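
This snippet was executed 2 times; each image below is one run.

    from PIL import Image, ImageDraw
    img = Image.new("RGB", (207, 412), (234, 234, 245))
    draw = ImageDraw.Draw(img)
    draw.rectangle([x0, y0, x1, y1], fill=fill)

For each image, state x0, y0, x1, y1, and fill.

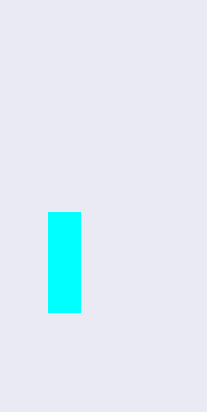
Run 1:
x0 = 48; y0 = 212; x1 = 80; y1 = 312; fill = 'cyan'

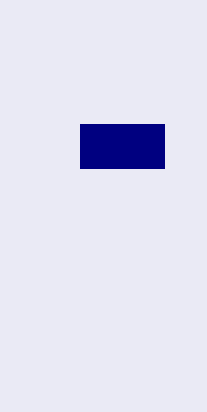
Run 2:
x0 = 80, y0 = 124, x1 = 164, y1 = 168, fill = 'navy'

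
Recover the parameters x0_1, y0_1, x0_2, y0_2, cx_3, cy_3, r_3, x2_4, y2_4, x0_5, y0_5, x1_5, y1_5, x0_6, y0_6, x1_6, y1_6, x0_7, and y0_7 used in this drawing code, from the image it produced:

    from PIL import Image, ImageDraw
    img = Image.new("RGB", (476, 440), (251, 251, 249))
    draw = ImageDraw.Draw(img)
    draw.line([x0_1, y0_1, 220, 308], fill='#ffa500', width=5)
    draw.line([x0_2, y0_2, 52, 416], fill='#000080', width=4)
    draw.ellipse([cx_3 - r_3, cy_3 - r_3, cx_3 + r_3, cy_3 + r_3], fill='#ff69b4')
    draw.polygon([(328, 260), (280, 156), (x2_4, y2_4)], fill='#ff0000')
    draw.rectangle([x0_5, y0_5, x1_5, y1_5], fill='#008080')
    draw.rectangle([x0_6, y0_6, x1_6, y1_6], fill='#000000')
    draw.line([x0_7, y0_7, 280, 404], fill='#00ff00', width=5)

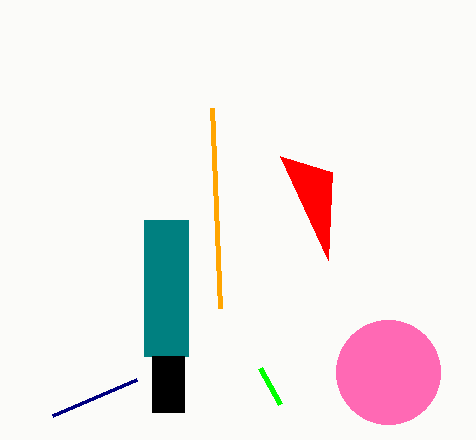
x0_1 = 212; y0_1 = 108; x0_2 = 136; y0_2 = 380; cx_3 = 388; cy_3 = 372; r_3 = 52; x2_4 = 332; y2_4 = 172; x0_5 = 144; y0_5 = 220; x1_5 = 188; y1_5 = 356; x0_6 = 152; y0_6 = 356; x1_6 = 184; y1_6 = 412; x0_7 = 260; y0_7 = 368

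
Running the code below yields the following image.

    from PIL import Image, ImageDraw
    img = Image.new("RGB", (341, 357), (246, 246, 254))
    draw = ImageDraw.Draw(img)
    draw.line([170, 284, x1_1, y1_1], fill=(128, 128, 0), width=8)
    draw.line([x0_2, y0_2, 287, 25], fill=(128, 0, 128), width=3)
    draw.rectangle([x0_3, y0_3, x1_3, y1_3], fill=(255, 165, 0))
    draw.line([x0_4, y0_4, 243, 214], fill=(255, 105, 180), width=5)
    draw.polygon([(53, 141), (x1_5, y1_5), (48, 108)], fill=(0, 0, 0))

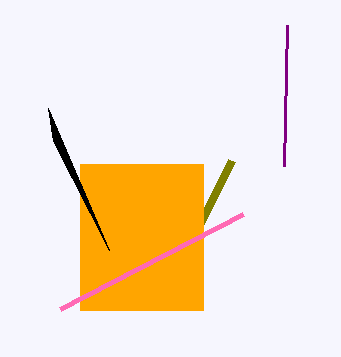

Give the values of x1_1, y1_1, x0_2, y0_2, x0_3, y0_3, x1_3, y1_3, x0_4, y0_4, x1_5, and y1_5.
x1_1 = 232; y1_1 = 160; x0_2 = 284; y0_2 = 166; x0_3 = 80; y0_3 = 164; x1_3 = 203; y1_3 = 310; x0_4 = 60; y0_4 = 309; x1_5 = 109; y1_5 = 250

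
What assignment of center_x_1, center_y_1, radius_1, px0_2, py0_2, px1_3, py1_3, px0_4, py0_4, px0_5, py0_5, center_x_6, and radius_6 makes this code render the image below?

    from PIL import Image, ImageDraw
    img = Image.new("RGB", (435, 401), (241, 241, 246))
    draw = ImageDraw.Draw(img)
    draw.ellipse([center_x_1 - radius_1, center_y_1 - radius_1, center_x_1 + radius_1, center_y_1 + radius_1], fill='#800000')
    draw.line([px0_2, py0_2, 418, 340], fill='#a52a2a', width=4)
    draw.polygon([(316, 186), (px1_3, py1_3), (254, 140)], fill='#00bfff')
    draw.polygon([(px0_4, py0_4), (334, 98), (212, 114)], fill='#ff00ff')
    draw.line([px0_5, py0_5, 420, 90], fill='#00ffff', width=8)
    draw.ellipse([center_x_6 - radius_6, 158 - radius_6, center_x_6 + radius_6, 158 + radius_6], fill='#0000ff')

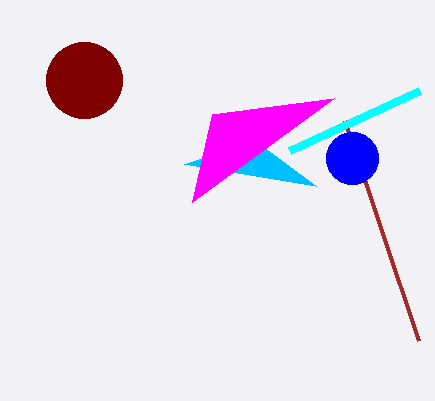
center_x_1 = 84
center_y_1 = 80
radius_1 = 38
px0_2 = 344
py0_2 = 120
px1_3 = 184
py1_3 = 164
px0_4 = 192
py0_4 = 202
px0_5 = 290
py0_5 = 150
center_x_6 = 352
radius_6 = 26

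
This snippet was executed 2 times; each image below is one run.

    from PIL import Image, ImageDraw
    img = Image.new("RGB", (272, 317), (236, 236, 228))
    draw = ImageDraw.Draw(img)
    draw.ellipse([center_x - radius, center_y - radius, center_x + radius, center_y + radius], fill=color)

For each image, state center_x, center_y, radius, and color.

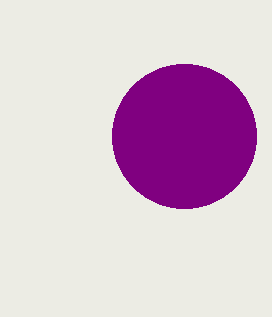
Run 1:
center_x = 184; center_y = 136; radius = 72; color = 'purple'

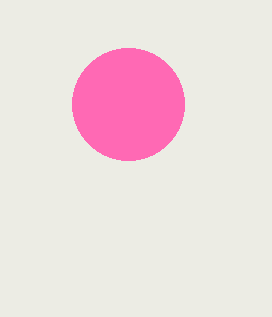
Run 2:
center_x = 128; center_y = 104; radius = 56; color = 'hotpink'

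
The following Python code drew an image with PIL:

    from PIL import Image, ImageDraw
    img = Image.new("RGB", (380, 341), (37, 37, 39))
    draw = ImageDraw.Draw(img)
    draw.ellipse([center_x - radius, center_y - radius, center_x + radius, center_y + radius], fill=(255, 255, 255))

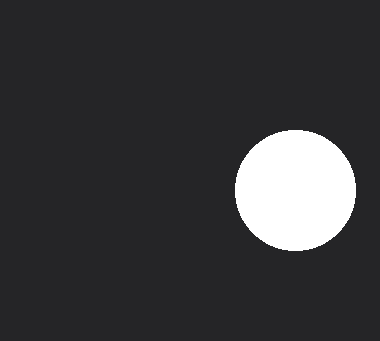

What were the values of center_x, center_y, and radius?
center_x = 295; center_y = 190; radius = 60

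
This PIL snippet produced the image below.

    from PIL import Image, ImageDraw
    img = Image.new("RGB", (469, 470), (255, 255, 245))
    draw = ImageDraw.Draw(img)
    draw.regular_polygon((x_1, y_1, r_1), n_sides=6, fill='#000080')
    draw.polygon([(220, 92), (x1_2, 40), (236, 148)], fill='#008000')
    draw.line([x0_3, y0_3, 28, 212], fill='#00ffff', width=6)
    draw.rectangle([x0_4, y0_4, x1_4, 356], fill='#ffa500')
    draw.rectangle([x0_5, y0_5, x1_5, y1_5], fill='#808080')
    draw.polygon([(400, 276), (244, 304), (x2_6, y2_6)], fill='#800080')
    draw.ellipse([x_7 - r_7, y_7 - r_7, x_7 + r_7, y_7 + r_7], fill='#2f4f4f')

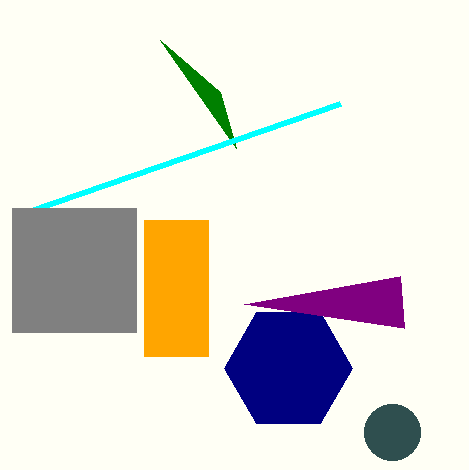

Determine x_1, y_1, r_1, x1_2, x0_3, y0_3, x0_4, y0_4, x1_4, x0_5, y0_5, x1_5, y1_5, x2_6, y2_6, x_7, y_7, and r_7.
x_1 = 288
y_1 = 368
r_1 = 64
x1_2 = 160
x0_3 = 340
y0_3 = 104
x0_4 = 144
y0_4 = 220
x1_4 = 208
x0_5 = 12
y0_5 = 208
x1_5 = 136
y1_5 = 332
x2_6 = 404
y2_6 = 328
x_7 = 392
y_7 = 432
r_7 = 28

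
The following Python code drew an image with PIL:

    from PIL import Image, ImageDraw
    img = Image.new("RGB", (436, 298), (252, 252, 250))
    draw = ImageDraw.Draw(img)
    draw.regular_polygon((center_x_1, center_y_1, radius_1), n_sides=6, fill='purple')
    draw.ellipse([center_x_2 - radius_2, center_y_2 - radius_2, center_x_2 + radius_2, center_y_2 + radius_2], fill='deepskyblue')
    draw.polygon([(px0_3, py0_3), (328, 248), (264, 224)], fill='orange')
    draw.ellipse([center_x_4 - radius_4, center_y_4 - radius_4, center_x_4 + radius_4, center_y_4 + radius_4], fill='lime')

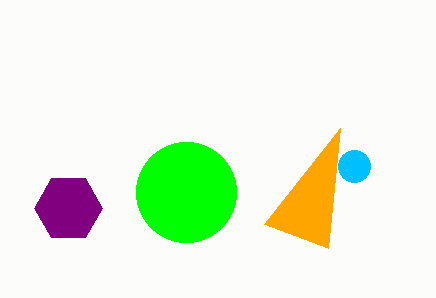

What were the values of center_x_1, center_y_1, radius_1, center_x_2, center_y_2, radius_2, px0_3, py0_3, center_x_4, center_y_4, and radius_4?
center_x_1 = 68; center_y_1 = 208; radius_1 = 34; center_x_2 = 354; center_y_2 = 166; radius_2 = 16; px0_3 = 340; py0_3 = 128; center_x_4 = 186; center_y_4 = 192; radius_4 = 50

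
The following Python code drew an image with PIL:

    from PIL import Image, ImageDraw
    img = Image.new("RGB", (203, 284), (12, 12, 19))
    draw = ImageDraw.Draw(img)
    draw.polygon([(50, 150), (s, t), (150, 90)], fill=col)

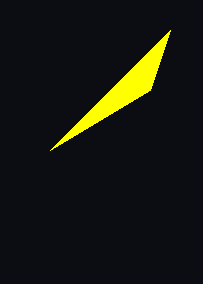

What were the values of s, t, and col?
s = 170
t = 30
col = 'yellow'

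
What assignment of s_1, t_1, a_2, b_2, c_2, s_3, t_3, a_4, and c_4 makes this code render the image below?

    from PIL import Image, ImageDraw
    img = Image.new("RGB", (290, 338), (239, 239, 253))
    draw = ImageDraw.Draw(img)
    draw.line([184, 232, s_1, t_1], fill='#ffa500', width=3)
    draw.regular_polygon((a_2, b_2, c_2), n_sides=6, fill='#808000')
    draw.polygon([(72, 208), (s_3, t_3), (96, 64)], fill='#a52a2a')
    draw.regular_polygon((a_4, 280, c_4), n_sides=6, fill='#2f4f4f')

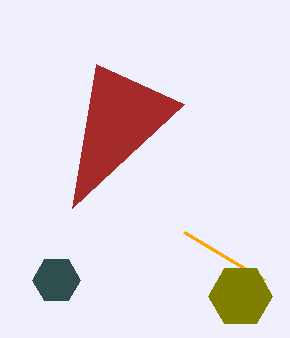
s_1 = 264; t_1 = 280; a_2 = 240; b_2 = 296; c_2 = 32; s_3 = 184; t_3 = 104; a_4 = 56; c_4 = 24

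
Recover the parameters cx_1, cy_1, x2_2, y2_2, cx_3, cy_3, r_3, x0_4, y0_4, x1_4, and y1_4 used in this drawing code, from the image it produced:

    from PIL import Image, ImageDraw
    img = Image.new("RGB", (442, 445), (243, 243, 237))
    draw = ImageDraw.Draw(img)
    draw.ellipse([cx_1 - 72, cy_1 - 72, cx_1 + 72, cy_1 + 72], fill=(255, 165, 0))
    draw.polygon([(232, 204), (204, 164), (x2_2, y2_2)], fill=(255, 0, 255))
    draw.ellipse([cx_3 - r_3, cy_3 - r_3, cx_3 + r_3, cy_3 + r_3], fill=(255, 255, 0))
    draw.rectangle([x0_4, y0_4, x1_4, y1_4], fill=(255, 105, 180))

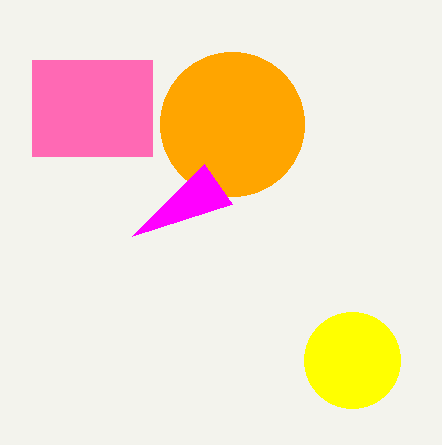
cx_1 = 232; cy_1 = 124; x2_2 = 132; y2_2 = 236; cx_3 = 352; cy_3 = 360; r_3 = 48; x0_4 = 32; y0_4 = 60; x1_4 = 152; y1_4 = 156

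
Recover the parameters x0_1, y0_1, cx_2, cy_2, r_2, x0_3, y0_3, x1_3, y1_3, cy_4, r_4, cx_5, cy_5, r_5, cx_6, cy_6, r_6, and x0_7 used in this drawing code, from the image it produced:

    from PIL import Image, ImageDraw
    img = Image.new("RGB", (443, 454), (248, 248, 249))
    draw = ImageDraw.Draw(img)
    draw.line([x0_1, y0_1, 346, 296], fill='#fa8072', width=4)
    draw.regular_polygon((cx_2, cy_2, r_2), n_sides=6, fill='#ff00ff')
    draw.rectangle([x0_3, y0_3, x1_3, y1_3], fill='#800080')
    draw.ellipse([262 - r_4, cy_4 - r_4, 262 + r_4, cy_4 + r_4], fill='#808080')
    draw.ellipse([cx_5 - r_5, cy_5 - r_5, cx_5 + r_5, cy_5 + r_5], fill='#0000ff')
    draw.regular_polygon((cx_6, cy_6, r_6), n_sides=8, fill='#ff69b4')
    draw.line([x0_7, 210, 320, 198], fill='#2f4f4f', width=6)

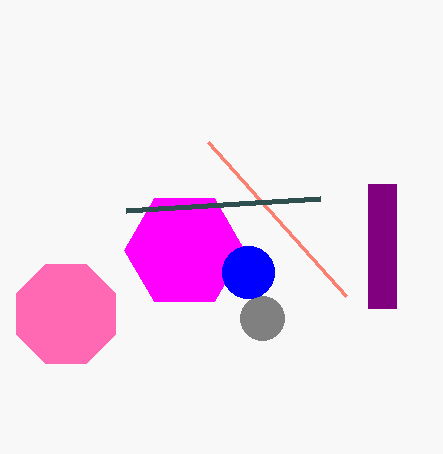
x0_1 = 208, y0_1 = 142, cx_2 = 184, cy_2 = 250, r_2 = 60, x0_3 = 368, y0_3 = 184, x1_3 = 396, y1_3 = 308, cy_4 = 318, r_4 = 22, cx_5 = 248, cy_5 = 272, r_5 = 26, cx_6 = 66, cy_6 = 314, r_6 = 54, x0_7 = 126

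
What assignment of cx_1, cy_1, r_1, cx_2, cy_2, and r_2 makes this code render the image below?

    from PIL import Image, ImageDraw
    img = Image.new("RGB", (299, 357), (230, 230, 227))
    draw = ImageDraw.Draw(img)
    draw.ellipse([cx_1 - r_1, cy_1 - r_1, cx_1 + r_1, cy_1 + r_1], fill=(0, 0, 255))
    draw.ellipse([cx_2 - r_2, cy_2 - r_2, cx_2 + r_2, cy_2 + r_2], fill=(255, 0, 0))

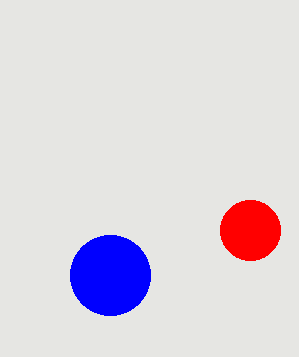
cx_1 = 110, cy_1 = 275, r_1 = 40, cx_2 = 250, cy_2 = 230, r_2 = 30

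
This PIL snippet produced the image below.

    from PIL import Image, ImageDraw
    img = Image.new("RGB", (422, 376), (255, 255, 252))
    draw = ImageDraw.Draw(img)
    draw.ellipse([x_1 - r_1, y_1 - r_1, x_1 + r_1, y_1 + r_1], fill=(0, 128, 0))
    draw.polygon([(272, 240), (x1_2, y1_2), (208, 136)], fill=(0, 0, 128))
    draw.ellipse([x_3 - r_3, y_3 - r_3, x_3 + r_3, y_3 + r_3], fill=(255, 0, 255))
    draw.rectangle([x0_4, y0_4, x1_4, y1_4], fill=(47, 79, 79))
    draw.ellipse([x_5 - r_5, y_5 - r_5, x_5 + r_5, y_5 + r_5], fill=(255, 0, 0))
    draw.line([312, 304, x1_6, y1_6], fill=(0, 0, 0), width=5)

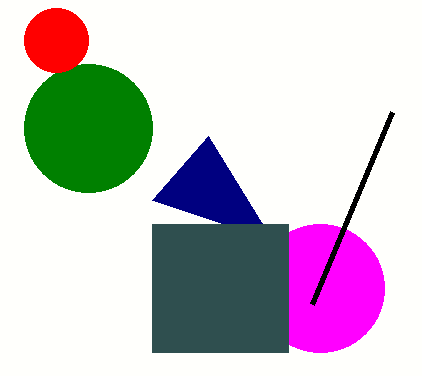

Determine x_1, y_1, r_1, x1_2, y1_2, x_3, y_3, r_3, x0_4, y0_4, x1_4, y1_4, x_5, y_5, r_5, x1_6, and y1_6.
x_1 = 88; y_1 = 128; r_1 = 64; x1_2 = 152; y1_2 = 200; x_3 = 320; y_3 = 288; r_3 = 64; x0_4 = 152; y0_4 = 224; x1_4 = 288; y1_4 = 352; x_5 = 56; y_5 = 40; r_5 = 32; x1_6 = 392; y1_6 = 112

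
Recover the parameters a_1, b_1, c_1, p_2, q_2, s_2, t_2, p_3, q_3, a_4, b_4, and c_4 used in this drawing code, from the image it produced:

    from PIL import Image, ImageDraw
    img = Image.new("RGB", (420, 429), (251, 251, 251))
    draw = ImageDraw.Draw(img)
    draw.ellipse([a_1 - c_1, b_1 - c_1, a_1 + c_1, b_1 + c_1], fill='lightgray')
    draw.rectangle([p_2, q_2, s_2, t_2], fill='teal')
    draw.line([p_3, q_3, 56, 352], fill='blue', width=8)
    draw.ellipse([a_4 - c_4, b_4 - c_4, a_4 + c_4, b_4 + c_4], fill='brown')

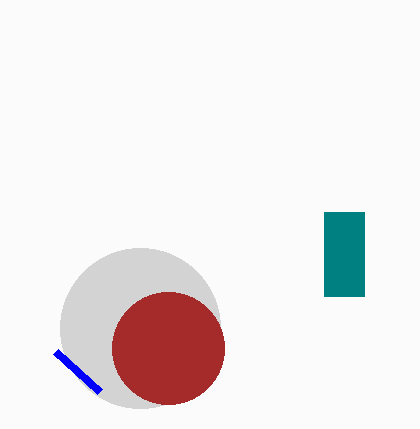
a_1 = 140
b_1 = 328
c_1 = 80
p_2 = 324
q_2 = 212
s_2 = 364
t_2 = 296
p_3 = 100
q_3 = 392
a_4 = 168
b_4 = 348
c_4 = 56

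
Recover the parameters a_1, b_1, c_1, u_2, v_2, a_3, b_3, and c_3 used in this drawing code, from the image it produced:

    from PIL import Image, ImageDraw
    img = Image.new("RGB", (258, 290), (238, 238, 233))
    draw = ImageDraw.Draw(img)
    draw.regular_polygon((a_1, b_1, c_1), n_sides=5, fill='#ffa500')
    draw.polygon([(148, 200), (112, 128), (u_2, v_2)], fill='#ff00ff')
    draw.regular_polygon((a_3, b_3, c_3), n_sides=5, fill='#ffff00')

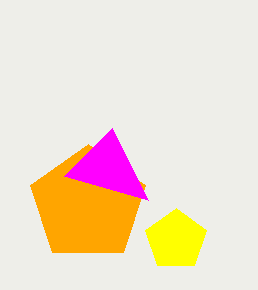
a_1 = 88
b_1 = 204
c_1 = 60
u_2 = 64
v_2 = 176
a_3 = 176
b_3 = 240
c_3 = 32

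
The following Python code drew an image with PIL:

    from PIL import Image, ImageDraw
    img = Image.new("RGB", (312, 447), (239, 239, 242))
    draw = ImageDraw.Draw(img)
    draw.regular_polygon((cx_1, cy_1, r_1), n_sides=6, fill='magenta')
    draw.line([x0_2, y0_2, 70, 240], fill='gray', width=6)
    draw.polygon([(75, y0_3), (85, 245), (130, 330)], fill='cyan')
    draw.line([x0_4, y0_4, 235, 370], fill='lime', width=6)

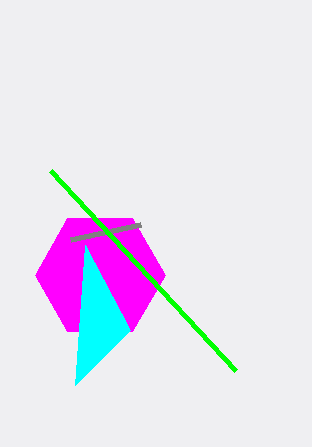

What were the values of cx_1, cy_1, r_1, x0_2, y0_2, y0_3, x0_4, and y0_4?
cx_1 = 100
cy_1 = 275
r_1 = 65
x0_2 = 140
y0_2 = 225
y0_3 = 385
x0_4 = 50
y0_4 = 170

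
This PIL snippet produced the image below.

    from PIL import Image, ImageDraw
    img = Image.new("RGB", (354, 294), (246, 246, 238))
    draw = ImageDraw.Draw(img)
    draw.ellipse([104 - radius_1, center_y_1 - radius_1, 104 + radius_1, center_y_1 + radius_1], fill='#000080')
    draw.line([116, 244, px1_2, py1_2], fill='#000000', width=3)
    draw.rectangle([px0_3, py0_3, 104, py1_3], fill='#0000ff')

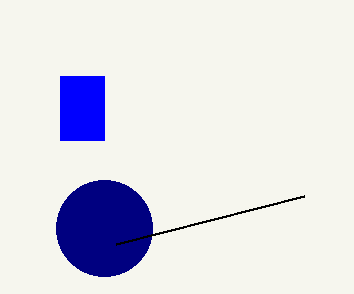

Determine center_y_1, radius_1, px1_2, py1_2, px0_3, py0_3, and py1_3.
center_y_1 = 228; radius_1 = 48; px1_2 = 304; py1_2 = 196; px0_3 = 60; py0_3 = 76; py1_3 = 140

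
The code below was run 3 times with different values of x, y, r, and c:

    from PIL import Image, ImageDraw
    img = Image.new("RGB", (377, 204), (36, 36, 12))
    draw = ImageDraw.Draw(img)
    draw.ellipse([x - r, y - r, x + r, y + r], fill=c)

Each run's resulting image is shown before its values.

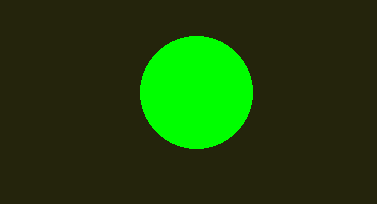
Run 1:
x = 196; y = 92; r = 56; c = 'lime'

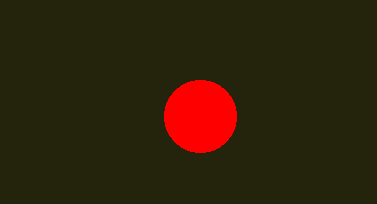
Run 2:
x = 200; y = 116; r = 36; c = 'red'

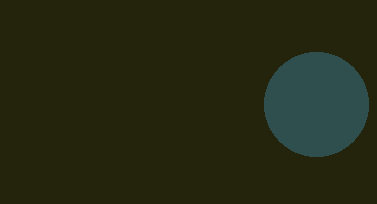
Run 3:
x = 316
y = 104
r = 52
c = 'darkslategray'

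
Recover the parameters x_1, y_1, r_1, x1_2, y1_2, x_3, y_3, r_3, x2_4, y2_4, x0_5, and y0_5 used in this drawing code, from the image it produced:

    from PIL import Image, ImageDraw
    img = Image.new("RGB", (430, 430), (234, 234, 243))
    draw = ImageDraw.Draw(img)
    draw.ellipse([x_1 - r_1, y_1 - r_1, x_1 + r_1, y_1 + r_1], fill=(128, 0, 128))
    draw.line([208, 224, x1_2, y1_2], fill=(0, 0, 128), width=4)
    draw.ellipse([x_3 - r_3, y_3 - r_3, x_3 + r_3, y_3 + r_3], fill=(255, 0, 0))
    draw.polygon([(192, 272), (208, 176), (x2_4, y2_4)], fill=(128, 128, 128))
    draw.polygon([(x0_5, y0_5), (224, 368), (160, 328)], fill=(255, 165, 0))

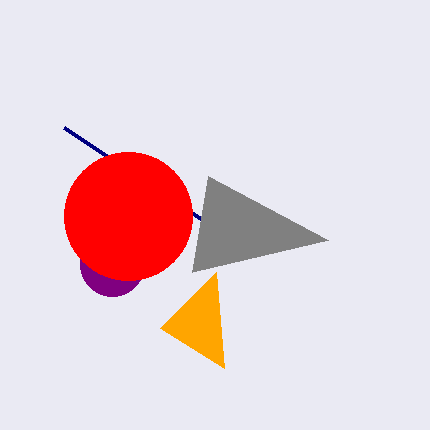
x_1 = 112
y_1 = 264
r_1 = 32
x1_2 = 64
y1_2 = 128
x_3 = 128
y_3 = 216
r_3 = 64
x2_4 = 328
y2_4 = 240
x0_5 = 216
y0_5 = 272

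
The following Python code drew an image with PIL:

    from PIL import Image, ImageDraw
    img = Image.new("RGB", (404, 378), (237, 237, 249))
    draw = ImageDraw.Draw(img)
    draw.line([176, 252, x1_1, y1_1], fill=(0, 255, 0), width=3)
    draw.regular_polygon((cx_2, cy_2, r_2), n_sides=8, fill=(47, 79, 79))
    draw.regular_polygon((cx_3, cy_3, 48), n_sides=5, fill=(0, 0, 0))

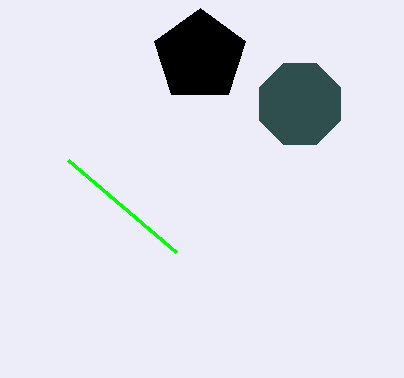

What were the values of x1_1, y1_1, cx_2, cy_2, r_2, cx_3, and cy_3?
x1_1 = 68; y1_1 = 160; cx_2 = 300; cy_2 = 104; r_2 = 44; cx_3 = 200; cy_3 = 56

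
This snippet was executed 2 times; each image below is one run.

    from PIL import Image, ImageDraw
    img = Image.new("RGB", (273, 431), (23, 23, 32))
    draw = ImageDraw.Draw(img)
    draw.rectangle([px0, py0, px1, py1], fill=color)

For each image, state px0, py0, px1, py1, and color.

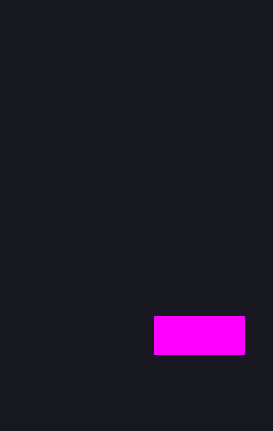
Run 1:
px0 = 154; py0 = 316; px1 = 244; py1 = 354; color = 'magenta'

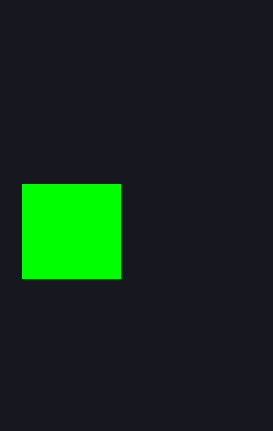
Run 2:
px0 = 22
py0 = 184
px1 = 120
py1 = 278
color = 'lime'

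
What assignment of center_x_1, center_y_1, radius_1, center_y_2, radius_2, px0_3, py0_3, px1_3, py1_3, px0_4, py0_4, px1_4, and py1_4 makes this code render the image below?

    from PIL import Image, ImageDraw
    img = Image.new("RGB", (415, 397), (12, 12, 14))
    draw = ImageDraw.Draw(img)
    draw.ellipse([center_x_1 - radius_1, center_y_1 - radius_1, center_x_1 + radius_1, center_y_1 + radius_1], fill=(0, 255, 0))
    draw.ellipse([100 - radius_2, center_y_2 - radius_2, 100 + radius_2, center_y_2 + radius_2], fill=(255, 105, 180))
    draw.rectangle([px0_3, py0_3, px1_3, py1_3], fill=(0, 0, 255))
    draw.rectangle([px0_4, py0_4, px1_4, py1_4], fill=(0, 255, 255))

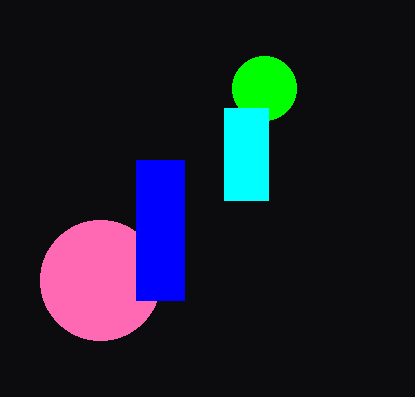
center_x_1 = 264, center_y_1 = 88, radius_1 = 32, center_y_2 = 280, radius_2 = 60, px0_3 = 136, py0_3 = 160, px1_3 = 184, py1_3 = 300, px0_4 = 224, py0_4 = 108, px1_4 = 268, py1_4 = 200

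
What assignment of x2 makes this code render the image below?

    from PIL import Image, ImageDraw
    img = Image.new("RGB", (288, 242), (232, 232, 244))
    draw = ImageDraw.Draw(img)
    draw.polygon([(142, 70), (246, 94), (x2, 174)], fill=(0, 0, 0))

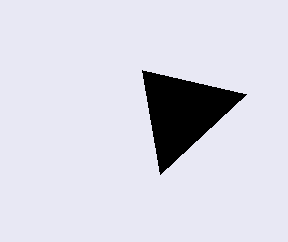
x2 = 160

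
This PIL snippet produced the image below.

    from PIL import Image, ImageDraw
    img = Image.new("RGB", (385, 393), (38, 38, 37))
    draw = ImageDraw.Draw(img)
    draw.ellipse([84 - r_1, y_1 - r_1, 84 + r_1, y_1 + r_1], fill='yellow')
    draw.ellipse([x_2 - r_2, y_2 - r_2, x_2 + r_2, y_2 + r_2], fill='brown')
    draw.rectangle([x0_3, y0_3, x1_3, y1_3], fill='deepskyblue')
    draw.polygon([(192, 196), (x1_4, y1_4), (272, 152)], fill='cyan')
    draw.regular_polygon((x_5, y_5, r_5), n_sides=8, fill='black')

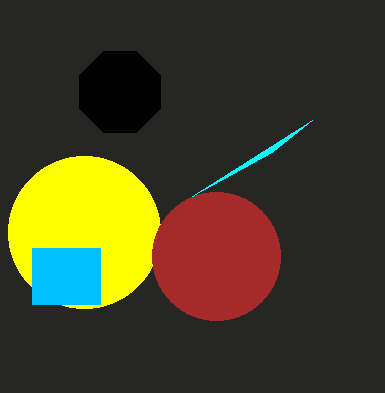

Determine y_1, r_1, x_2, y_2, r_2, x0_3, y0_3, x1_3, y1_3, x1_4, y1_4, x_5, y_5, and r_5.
y_1 = 232; r_1 = 76; x_2 = 216; y_2 = 256; r_2 = 64; x0_3 = 32; y0_3 = 248; x1_3 = 100; y1_3 = 304; x1_4 = 312; y1_4 = 120; x_5 = 120; y_5 = 92; r_5 = 44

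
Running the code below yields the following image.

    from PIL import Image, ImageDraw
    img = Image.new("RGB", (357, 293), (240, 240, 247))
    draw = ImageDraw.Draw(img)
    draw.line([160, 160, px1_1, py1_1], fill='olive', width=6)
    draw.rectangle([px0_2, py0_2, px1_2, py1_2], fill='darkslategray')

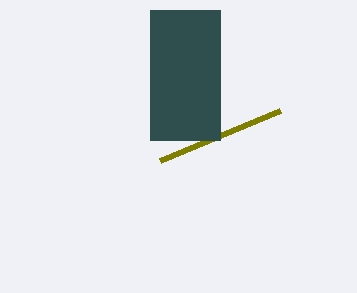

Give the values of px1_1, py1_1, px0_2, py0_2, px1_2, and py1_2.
px1_1 = 280, py1_1 = 110, px0_2 = 150, py0_2 = 10, px1_2 = 220, py1_2 = 140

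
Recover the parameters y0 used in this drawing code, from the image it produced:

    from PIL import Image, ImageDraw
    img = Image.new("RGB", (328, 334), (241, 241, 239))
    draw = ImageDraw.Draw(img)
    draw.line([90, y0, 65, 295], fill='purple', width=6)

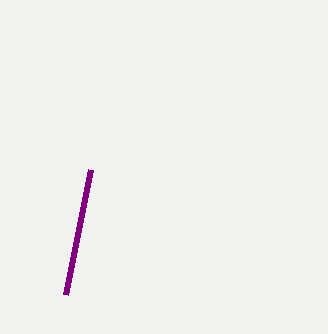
y0 = 170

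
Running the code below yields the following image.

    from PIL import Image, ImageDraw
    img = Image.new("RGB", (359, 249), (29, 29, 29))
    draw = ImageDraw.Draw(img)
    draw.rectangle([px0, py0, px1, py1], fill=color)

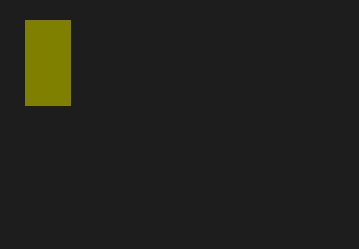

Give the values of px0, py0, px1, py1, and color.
px0 = 25; py0 = 20; px1 = 70; py1 = 105; color = 'olive'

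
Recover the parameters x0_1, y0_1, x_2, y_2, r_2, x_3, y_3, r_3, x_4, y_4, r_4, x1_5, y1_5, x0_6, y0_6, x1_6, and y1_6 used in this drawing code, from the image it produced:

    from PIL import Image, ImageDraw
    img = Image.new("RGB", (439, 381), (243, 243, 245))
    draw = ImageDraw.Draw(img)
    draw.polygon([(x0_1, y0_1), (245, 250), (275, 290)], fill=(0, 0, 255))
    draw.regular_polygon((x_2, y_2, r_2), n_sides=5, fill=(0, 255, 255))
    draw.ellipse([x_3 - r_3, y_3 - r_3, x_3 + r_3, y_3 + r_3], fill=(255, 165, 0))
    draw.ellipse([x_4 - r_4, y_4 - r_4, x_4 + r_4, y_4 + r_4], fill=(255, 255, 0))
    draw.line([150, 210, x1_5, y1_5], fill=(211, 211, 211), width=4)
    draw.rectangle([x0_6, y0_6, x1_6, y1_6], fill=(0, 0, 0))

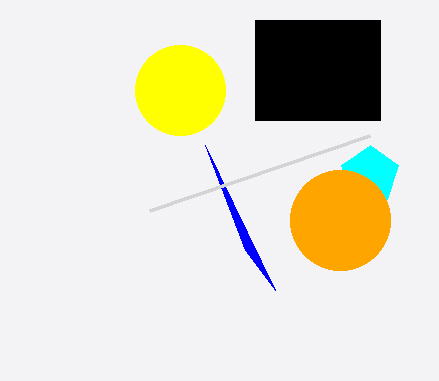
x0_1 = 205; y0_1 = 145; x_2 = 370; y_2 = 175; r_2 = 30; x_3 = 340; y_3 = 220; r_3 = 50; x_4 = 180; y_4 = 90; r_4 = 45; x1_5 = 370; y1_5 = 135; x0_6 = 255; y0_6 = 20; x1_6 = 380; y1_6 = 120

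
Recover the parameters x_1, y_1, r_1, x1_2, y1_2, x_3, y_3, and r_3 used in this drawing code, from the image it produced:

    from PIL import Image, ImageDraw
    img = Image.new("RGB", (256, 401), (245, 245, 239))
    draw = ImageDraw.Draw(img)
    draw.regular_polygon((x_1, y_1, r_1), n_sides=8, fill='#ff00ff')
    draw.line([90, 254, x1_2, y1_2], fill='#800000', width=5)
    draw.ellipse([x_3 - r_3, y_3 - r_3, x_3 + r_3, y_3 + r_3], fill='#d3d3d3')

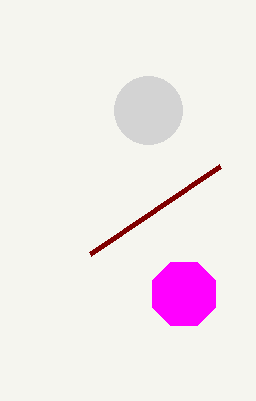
x_1 = 184; y_1 = 294; r_1 = 34; x1_2 = 220; y1_2 = 166; x_3 = 148; y_3 = 110; r_3 = 34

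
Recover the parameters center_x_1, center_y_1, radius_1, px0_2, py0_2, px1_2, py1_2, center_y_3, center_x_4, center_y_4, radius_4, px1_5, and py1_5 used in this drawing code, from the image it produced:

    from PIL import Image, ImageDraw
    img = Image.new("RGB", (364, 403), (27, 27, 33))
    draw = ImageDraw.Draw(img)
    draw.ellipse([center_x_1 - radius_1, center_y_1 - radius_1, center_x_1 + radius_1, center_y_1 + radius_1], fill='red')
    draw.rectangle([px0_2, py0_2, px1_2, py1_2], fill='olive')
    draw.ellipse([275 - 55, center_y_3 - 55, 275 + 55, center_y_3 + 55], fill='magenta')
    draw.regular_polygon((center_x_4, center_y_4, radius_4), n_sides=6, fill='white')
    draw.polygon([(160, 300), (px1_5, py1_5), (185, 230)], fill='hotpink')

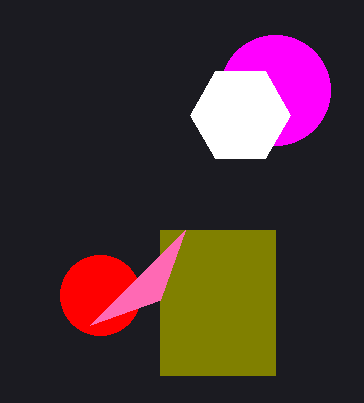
center_x_1 = 100, center_y_1 = 295, radius_1 = 40, px0_2 = 160, py0_2 = 230, px1_2 = 275, py1_2 = 375, center_y_3 = 90, center_x_4 = 240, center_y_4 = 115, radius_4 = 50, px1_5 = 90, py1_5 = 325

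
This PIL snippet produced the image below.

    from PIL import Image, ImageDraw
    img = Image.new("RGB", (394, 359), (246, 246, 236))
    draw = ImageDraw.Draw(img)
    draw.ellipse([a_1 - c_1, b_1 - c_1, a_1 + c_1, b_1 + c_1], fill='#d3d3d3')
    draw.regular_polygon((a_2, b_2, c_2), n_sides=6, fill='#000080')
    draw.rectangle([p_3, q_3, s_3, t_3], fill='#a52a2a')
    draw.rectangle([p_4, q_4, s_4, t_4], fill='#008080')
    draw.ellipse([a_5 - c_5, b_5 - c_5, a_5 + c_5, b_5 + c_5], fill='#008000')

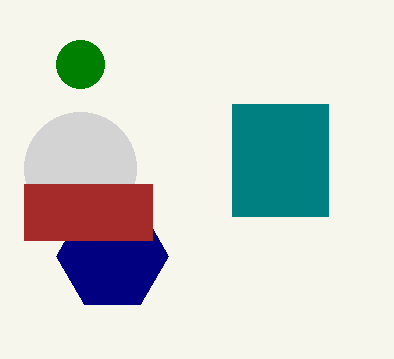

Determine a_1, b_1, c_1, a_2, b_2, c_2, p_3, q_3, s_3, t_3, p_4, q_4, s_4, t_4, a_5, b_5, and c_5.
a_1 = 80; b_1 = 168; c_1 = 56; a_2 = 112; b_2 = 256; c_2 = 56; p_3 = 24; q_3 = 184; s_3 = 152; t_3 = 240; p_4 = 232; q_4 = 104; s_4 = 328; t_4 = 216; a_5 = 80; b_5 = 64; c_5 = 24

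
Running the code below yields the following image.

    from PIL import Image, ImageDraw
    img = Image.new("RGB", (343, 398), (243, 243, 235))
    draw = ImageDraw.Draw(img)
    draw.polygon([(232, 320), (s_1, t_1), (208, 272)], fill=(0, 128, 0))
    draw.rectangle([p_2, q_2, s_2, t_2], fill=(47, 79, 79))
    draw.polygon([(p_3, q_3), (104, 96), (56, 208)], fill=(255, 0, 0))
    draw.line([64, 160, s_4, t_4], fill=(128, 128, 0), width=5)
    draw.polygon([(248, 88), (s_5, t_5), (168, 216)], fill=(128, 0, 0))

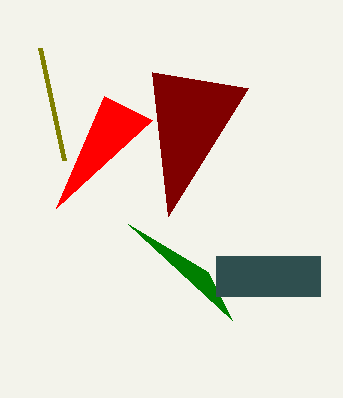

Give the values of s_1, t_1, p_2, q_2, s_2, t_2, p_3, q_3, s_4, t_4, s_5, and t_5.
s_1 = 128, t_1 = 224, p_2 = 216, q_2 = 256, s_2 = 320, t_2 = 296, p_3 = 152, q_3 = 120, s_4 = 40, t_4 = 48, s_5 = 152, t_5 = 72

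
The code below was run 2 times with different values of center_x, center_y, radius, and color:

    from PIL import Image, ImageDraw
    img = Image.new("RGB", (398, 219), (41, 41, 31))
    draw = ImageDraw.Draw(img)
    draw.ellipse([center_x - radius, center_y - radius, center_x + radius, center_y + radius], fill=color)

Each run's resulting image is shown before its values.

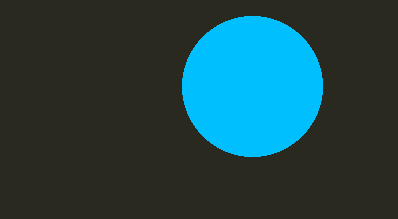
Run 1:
center_x = 252, center_y = 86, radius = 70, color = 'deepskyblue'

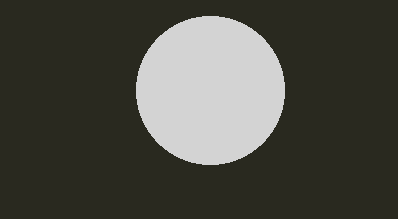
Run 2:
center_x = 210
center_y = 90
radius = 74
color = 'lightgray'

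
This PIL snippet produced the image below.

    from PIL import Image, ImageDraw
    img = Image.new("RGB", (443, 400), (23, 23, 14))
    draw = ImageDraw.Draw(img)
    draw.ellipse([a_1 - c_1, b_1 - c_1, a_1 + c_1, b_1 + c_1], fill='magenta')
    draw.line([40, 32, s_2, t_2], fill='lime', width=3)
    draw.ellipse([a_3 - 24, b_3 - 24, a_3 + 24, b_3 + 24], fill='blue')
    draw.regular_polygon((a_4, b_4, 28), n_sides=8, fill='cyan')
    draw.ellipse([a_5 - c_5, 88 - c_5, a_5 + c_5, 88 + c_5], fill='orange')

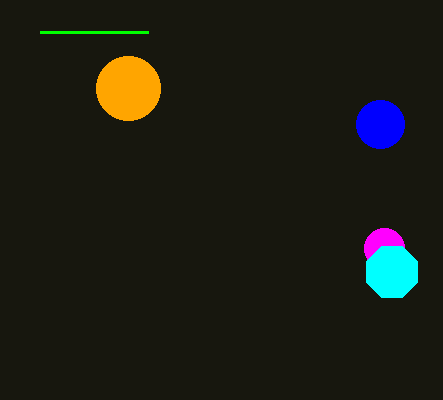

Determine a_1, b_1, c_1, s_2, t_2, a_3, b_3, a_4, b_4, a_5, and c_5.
a_1 = 384; b_1 = 248; c_1 = 20; s_2 = 148; t_2 = 32; a_3 = 380; b_3 = 124; a_4 = 392; b_4 = 272; a_5 = 128; c_5 = 32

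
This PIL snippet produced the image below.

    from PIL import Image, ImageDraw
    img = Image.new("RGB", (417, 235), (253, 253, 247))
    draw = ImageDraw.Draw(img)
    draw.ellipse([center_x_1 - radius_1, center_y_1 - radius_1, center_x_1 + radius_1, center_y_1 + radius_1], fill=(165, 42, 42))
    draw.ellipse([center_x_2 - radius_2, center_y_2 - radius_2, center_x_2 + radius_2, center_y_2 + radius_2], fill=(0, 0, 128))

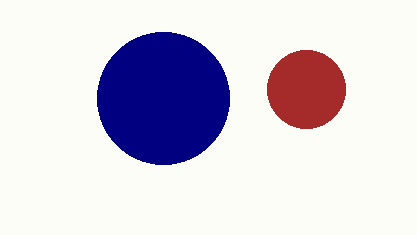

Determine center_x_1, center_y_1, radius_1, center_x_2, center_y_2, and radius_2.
center_x_1 = 306; center_y_1 = 89; radius_1 = 39; center_x_2 = 163; center_y_2 = 98; radius_2 = 66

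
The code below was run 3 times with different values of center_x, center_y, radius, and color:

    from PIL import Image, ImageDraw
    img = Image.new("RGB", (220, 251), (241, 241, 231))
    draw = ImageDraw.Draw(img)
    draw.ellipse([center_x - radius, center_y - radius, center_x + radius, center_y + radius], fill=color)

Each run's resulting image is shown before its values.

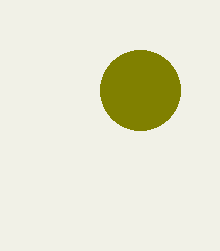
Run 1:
center_x = 140; center_y = 90; radius = 40; color = 'olive'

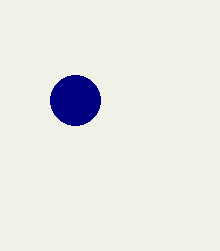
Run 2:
center_x = 75; center_y = 100; radius = 25; color = 'navy'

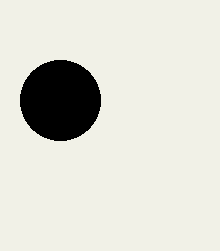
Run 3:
center_x = 60, center_y = 100, radius = 40, color = 'black'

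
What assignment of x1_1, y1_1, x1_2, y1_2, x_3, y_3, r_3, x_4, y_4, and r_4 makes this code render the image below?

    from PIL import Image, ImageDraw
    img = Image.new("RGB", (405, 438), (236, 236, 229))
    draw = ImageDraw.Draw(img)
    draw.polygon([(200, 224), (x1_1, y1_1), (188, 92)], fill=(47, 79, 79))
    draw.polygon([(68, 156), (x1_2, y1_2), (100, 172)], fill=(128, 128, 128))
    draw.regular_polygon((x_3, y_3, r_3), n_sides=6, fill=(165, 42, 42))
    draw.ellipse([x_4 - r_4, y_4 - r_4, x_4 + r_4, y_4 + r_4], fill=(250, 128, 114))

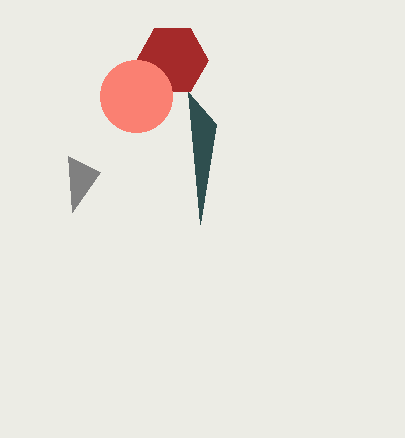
x1_1 = 216; y1_1 = 124; x1_2 = 72; y1_2 = 212; x_3 = 172; y_3 = 60; r_3 = 36; x_4 = 136; y_4 = 96; r_4 = 36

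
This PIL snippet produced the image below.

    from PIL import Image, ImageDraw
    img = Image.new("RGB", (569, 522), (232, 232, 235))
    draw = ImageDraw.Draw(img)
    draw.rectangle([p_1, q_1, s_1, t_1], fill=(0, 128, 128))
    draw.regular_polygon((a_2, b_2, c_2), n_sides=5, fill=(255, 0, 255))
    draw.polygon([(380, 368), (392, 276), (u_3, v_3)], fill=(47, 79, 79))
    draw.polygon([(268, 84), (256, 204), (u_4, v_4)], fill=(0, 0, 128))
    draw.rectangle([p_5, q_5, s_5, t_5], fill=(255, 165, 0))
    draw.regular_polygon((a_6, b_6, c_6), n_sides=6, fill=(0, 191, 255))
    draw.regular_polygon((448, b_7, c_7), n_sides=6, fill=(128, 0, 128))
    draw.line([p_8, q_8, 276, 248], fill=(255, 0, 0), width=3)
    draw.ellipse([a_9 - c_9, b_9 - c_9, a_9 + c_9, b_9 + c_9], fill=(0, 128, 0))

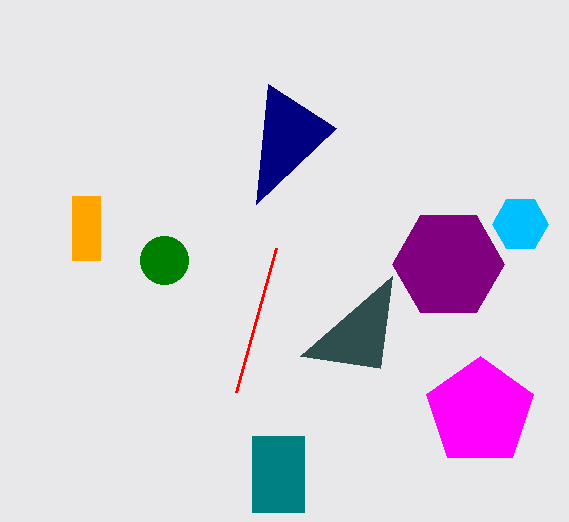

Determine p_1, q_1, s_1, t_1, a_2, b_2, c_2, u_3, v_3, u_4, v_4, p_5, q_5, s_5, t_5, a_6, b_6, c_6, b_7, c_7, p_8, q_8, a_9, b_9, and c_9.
p_1 = 252
q_1 = 436
s_1 = 304
t_1 = 512
a_2 = 480
b_2 = 412
c_2 = 56
u_3 = 300
v_3 = 356
u_4 = 336
v_4 = 128
p_5 = 72
q_5 = 196
s_5 = 100
t_5 = 260
a_6 = 520
b_6 = 224
c_6 = 28
b_7 = 264
c_7 = 56
p_8 = 236
q_8 = 392
a_9 = 164
b_9 = 260
c_9 = 24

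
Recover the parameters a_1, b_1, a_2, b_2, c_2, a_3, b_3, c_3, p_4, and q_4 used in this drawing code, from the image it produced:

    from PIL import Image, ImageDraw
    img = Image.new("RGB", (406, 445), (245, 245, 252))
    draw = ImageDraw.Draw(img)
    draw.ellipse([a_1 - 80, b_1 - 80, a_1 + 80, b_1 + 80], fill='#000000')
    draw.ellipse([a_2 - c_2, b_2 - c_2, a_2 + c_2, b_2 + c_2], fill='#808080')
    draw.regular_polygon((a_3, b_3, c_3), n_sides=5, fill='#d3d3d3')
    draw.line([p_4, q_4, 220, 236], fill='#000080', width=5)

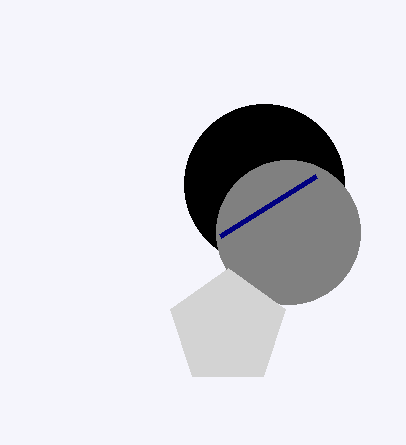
a_1 = 264
b_1 = 184
a_2 = 288
b_2 = 232
c_2 = 72
a_3 = 228
b_3 = 328
c_3 = 60
p_4 = 316
q_4 = 176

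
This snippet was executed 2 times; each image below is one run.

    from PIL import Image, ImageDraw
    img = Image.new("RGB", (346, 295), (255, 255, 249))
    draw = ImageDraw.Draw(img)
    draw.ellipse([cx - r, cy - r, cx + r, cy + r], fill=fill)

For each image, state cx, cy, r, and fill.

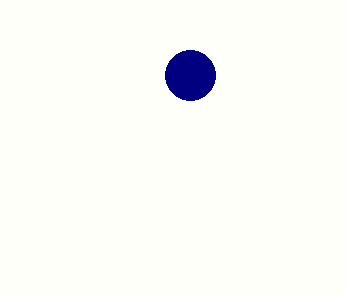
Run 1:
cx = 190
cy = 75
r = 25
fill = 'navy'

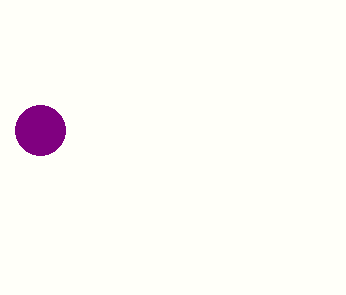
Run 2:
cx = 40; cy = 130; r = 25; fill = 'purple'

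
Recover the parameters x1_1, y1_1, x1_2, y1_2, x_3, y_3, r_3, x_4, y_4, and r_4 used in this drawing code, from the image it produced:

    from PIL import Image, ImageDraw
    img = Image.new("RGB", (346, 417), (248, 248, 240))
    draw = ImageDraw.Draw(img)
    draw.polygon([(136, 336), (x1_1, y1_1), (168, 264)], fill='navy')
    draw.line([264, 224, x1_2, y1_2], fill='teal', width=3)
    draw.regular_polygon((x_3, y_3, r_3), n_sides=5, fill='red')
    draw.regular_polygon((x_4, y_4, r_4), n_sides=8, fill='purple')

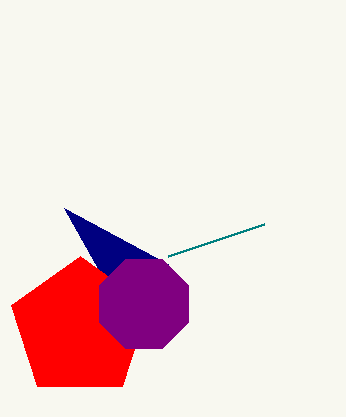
x1_1 = 64
y1_1 = 208
x1_2 = 168
y1_2 = 256
x_3 = 80
y_3 = 328
r_3 = 72
x_4 = 144
y_4 = 304
r_4 = 48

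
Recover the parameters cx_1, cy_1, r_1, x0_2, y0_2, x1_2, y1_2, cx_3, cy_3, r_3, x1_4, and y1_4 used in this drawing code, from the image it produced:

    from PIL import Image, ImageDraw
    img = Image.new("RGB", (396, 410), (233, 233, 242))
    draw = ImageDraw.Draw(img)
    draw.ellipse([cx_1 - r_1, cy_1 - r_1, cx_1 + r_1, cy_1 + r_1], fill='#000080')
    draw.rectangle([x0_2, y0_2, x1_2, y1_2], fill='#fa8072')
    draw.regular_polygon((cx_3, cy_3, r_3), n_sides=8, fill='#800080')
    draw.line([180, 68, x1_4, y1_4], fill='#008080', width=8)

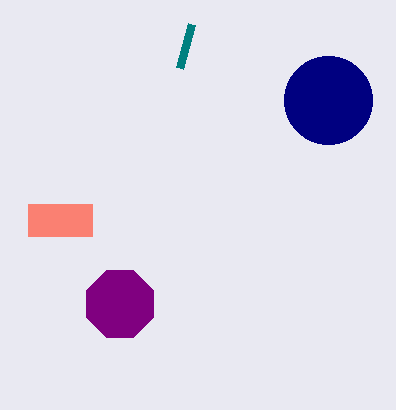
cx_1 = 328, cy_1 = 100, r_1 = 44, x0_2 = 28, y0_2 = 204, x1_2 = 92, y1_2 = 236, cx_3 = 120, cy_3 = 304, r_3 = 36, x1_4 = 192, y1_4 = 24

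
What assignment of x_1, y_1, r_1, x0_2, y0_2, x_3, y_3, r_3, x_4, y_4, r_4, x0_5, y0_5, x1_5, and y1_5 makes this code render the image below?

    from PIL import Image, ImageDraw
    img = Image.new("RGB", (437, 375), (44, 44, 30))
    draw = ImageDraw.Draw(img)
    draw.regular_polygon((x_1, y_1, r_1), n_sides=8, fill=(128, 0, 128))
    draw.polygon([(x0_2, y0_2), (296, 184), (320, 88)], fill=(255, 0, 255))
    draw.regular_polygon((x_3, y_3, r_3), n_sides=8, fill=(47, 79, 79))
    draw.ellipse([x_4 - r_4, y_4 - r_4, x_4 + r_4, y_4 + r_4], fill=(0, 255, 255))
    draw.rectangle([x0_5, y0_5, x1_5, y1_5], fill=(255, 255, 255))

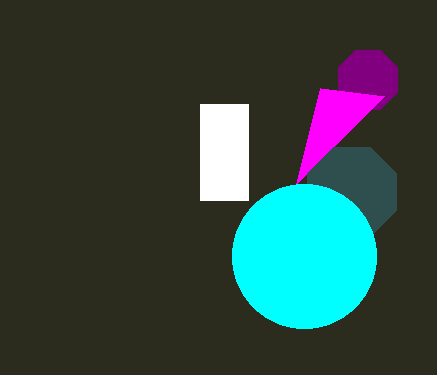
x_1 = 368; y_1 = 80; r_1 = 32; x0_2 = 384; y0_2 = 96; x_3 = 352; y_3 = 192; r_3 = 48; x_4 = 304; y_4 = 256; r_4 = 72; x0_5 = 200; y0_5 = 104; x1_5 = 248; y1_5 = 200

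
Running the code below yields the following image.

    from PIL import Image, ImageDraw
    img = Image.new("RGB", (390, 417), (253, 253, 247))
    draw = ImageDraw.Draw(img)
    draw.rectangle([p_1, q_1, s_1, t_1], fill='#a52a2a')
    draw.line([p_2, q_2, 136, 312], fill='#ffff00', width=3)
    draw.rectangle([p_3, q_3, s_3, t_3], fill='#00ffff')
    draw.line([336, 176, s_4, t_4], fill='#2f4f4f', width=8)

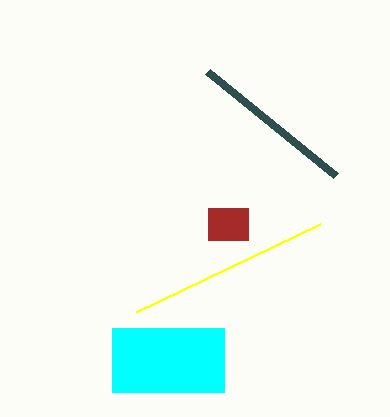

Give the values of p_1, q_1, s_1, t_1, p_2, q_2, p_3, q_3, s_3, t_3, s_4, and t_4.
p_1 = 208, q_1 = 208, s_1 = 248, t_1 = 240, p_2 = 320, q_2 = 224, p_3 = 112, q_3 = 328, s_3 = 224, t_3 = 392, s_4 = 208, t_4 = 72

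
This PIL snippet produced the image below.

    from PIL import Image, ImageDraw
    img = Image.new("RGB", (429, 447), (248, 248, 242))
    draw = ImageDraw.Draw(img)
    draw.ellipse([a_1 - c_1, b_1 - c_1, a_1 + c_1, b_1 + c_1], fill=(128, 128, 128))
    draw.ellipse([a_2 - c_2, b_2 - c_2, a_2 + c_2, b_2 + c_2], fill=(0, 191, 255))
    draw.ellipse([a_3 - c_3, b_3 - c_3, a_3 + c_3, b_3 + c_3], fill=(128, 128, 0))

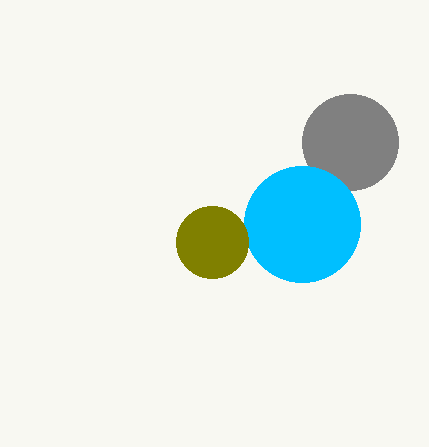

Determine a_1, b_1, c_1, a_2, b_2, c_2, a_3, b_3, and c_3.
a_1 = 350, b_1 = 142, c_1 = 48, a_2 = 302, b_2 = 224, c_2 = 58, a_3 = 212, b_3 = 242, c_3 = 36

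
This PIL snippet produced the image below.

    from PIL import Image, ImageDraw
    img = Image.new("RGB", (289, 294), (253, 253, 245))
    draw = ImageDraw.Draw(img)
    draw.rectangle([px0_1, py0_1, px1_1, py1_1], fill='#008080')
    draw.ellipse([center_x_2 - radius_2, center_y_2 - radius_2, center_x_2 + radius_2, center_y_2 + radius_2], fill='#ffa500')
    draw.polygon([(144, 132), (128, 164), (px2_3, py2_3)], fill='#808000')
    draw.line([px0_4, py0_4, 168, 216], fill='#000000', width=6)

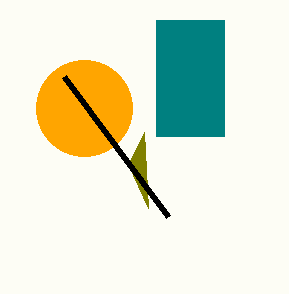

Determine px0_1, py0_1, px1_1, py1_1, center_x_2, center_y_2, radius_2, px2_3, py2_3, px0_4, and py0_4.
px0_1 = 156; py0_1 = 20; px1_1 = 224; py1_1 = 136; center_x_2 = 84; center_y_2 = 108; radius_2 = 48; px2_3 = 148; py2_3 = 208; px0_4 = 64; py0_4 = 76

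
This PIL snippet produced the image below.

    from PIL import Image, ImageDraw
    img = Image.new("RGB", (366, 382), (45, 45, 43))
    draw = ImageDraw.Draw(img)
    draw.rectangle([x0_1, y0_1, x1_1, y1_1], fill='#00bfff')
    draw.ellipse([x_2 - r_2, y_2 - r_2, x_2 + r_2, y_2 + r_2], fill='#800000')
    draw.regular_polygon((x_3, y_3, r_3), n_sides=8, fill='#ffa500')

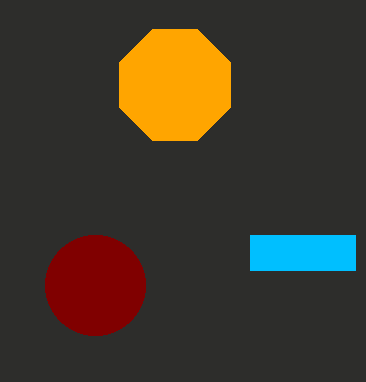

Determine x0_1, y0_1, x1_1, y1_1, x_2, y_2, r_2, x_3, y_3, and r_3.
x0_1 = 250, y0_1 = 235, x1_1 = 355, y1_1 = 270, x_2 = 95, y_2 = 285, r_2 = 50, x_3 = 175, y_3 = 85, r_3 = 60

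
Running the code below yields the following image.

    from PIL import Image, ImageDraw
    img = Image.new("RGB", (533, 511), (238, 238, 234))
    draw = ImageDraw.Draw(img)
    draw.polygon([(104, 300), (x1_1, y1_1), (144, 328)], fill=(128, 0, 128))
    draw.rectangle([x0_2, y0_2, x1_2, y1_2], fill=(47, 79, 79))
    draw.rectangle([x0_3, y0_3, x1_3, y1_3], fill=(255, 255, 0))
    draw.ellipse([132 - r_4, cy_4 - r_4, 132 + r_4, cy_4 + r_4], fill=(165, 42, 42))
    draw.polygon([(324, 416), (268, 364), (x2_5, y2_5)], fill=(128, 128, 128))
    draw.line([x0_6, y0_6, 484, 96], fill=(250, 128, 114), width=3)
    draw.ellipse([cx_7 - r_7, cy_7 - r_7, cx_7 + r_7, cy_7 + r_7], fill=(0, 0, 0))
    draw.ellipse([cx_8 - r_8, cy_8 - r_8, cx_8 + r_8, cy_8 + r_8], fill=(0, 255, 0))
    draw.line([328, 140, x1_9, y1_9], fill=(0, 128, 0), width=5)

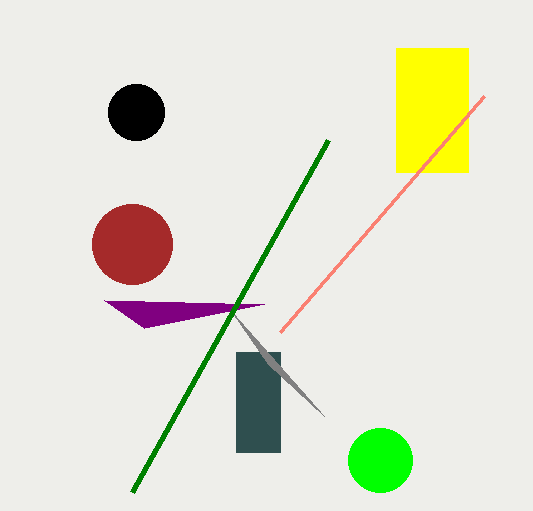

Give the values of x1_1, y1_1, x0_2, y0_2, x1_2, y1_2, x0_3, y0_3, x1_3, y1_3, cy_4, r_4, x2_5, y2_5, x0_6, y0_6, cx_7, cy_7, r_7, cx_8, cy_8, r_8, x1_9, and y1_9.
x1_1 = 264; y1_1 = 304; x0_2 = 236; y0_2 = 352; x1_2 = 280; y1_2 = 452; x0_3 = 396; y0_3 = 48; x1_3 = 468; y1_3 = 172; cy_4 = 244; r_4 = 40; x2_5 = 232; y2_5 = 312; x0_6 = 280; y0_6 = 332; cx_7 = 136; cy_7 = 112; r_7 = 28; cx_8 = 380; cy_8 = 460; r_8 = 32; x1_9 = 132; y1_9 = 492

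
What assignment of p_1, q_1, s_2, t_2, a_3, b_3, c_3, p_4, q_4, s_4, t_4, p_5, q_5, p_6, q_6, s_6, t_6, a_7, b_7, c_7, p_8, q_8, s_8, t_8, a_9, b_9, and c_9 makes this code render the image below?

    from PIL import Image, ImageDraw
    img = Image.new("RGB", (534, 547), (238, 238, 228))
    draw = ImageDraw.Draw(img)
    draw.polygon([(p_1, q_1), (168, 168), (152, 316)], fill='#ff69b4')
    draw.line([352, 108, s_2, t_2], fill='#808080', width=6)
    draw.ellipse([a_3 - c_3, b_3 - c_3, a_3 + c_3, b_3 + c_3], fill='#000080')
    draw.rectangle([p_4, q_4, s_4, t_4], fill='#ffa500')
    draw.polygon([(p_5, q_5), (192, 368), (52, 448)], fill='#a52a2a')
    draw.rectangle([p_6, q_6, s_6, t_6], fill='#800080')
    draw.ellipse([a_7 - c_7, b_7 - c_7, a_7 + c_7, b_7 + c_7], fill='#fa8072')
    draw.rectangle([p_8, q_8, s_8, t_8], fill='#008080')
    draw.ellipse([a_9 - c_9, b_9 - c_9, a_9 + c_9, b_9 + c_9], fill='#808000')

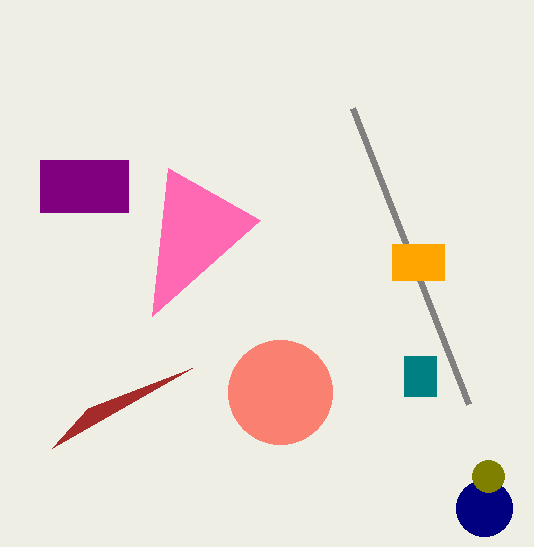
p_1 = 260; q_1 = 220; s_2 = 468; t_2 = 404; a_3 = 484; b_3 = 508; c_3 = 28; p_4 = 392; q_4 = 244; s_4 = 444; t_4 = 280; p_5 = 88; q_5 = 408; p_6 = 40; q_6 = 160; s_6 = 128; t_6 = 212; a_7 = 280; b_7 = 392; c_7 = 52; p_8 = 404; q_8 = 356; s_8 = 436; t_8 = 396; a_9 = 488; b_9 = 476; c_9 = 16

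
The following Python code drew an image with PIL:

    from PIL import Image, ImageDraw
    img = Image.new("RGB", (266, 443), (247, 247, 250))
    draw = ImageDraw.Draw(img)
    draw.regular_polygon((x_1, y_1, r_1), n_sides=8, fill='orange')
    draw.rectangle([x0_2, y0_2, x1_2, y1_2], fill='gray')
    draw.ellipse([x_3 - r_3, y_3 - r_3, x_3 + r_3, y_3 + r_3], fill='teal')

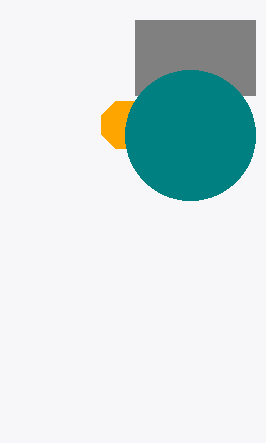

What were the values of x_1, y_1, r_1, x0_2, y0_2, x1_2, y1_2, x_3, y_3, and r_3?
x_1 = 125, y_1 = 125, r_1 = 25, x0_2 = 135, y0_2 = 20, x1_2 = 255, y1_2 = 95, x_3 = 190, y_3 = 135, r_3 = 65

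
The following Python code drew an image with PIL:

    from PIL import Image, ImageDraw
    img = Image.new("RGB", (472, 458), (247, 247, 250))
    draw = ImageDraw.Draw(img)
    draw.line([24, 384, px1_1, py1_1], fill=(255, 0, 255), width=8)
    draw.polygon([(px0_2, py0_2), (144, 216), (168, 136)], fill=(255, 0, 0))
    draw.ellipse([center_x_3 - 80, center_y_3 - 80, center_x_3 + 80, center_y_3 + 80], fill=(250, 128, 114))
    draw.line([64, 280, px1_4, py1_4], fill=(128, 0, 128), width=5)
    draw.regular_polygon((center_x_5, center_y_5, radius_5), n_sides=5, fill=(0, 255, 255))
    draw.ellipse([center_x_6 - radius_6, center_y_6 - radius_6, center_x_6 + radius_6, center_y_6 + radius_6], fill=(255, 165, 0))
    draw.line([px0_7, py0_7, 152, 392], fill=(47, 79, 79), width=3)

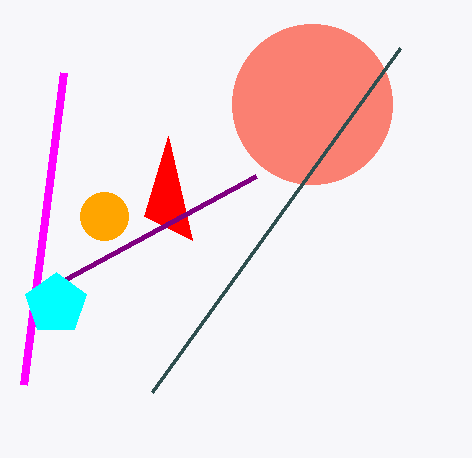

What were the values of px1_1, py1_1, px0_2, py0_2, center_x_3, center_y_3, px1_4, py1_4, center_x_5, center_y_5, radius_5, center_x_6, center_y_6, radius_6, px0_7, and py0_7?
px1_1 = 64
py1_1 = 72
px0_2 = 192
py0_2 = 240
center_x_3 = 312
center_y_3 = 104
px1_4 = 256
py1_4 = 176
center_x_5 = 56
center_y_5 = 304
radius_5 = 32
center_x_6 = 104
center_y_6 = 216
radius_6 = 24
px0_7 = 400
py0_7 = 48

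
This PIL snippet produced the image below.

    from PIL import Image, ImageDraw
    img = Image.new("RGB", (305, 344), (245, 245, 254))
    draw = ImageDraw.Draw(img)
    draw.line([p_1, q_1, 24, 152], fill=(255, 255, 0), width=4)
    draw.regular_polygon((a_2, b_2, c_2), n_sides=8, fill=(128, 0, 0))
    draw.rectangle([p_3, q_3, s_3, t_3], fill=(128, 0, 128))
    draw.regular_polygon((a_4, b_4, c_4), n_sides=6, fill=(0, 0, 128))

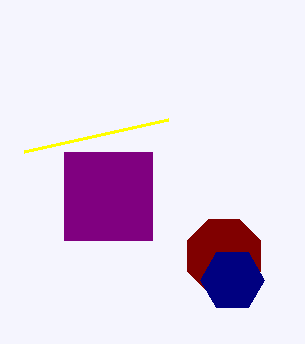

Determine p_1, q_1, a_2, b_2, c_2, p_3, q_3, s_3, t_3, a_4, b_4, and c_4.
p_1 = 168, q_1 = 120, a_2 = 224, b_2 = 256, c_2 = 40, p_3 = 64, q_3 = 152, s_3 = 152, t_3 = 240, a_4 = 232, b_4 = 280, c_4 = 32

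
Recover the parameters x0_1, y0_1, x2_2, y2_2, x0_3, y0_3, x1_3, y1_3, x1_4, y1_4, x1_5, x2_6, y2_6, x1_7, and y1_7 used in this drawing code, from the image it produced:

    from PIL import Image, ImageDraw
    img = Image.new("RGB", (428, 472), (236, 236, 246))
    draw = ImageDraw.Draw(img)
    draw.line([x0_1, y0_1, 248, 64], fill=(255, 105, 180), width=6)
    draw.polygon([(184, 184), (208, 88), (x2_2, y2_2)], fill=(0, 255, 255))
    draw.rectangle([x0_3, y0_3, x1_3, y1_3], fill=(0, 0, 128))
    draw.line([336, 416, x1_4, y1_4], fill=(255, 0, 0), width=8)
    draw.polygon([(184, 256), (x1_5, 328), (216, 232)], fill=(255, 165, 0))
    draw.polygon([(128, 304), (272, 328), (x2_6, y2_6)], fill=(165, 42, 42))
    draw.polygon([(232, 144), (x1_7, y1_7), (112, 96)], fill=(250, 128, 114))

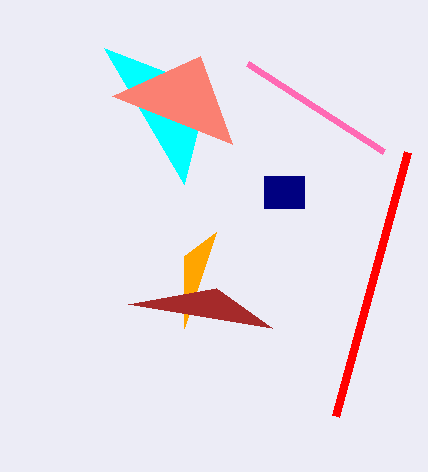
x0_1 = 384
y0_1 = 152
x2_2 = 104
y2_2 = 48
x0_3 = 264
y0_3 = 176
x1_3 = 304
y1_3 = 208
x1_4 = 408
y1_4 = 152
x1_5 = 184
x2_6 = 216
y2_6 = 288
x1_7 = 200
y1_7 = 56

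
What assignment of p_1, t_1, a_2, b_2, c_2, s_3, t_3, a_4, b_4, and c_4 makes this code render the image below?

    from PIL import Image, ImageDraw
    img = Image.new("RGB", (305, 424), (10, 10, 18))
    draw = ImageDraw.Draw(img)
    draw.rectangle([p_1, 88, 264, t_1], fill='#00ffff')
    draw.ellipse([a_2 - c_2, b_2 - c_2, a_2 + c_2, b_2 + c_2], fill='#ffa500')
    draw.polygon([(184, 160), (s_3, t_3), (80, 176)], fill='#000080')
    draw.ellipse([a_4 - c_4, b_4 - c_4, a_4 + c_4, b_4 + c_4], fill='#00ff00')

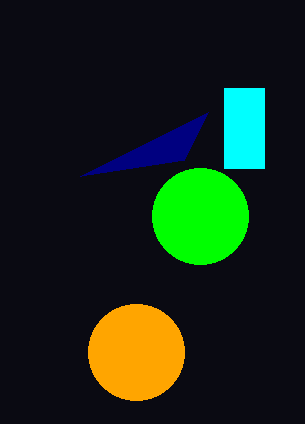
p_1 = 224; t_1 = 168; a_2 = 136; b_2 = 352; c_2 = 48; s_3 = 208; t_3 = 112; a_4 = 200; b_4 = 216; c_4 = 48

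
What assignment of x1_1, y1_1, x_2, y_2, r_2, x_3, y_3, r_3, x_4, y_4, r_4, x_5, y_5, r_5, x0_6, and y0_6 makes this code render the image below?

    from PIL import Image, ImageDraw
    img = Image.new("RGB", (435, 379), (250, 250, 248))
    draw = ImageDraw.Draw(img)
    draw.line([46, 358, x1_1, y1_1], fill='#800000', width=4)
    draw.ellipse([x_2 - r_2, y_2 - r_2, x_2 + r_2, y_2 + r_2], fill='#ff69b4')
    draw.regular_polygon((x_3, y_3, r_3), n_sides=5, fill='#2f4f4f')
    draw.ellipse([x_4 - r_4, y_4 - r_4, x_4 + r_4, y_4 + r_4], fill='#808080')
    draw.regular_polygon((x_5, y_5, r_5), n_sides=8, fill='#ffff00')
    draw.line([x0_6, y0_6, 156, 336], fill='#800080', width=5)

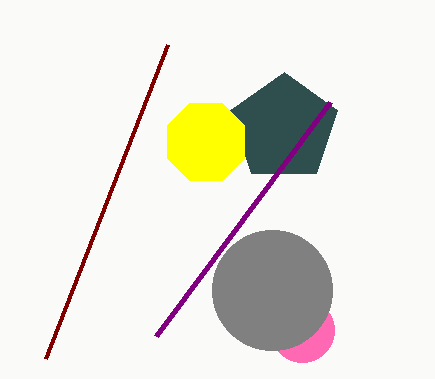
x1_1 = 168
y1_1 = 44
x_2 = 302
y_2 = 330
r_2 = 32
x_3 = 284
y_3 = 128
r_3 = 56
x_4 = 272
y_4 = 290
r_4 = 60
x_5 = 206
y_5 = 142
r_5 = 42
x0_6 = 330
y0_6 = 102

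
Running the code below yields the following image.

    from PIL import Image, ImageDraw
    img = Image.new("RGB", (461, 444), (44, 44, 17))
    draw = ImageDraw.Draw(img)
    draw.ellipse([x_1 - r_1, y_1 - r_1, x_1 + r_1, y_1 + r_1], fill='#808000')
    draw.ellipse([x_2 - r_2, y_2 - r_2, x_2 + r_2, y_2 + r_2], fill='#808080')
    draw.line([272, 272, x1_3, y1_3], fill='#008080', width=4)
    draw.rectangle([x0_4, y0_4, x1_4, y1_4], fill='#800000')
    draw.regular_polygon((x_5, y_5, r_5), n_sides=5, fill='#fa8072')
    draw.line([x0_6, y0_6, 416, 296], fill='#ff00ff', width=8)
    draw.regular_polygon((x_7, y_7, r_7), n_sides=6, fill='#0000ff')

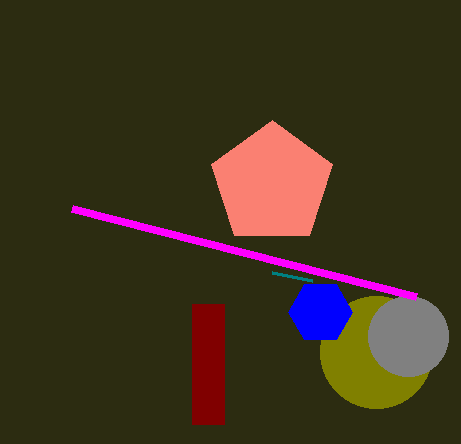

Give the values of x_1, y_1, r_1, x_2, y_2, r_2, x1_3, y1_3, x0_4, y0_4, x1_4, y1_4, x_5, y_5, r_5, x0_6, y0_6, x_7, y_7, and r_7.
x_1 = 376; y_1 = 352; r_1 = 56; x_2 = 408; y_2 = 336; r_2 = 40; x1_3 = 312; y1_3 = 280; x0_4 = 192; y0_4 = 304; x1_4 = 224; y1_4 = 424; x_5 = 272; y_5 = 184; r_5 = 64; x0_6 = 72; y0_6 = 208; x_7 = 320; y_7 = 312; r_7 = 32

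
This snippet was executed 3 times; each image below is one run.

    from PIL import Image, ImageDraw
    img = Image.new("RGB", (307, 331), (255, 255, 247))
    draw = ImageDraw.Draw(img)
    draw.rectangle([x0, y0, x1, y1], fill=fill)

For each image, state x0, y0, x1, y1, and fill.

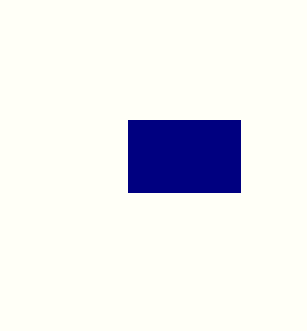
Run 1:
x0 = 128; y0 = 120; x1 = 240; y1 = 192; fill = 'navy'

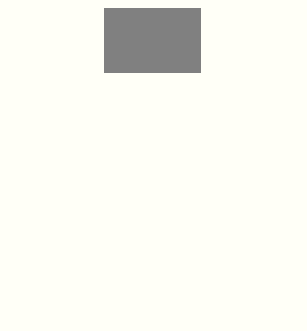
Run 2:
x0 = 104; y0 = 8; x1 = 200; y1 = 72; fill = 'gray'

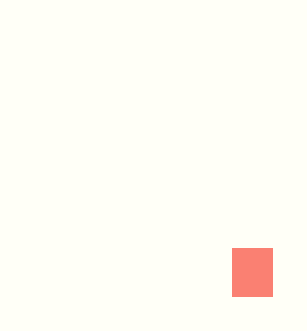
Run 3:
x0 = 232, y0 = 248, x1 = 272, y1 = 296, fill = 'salmon'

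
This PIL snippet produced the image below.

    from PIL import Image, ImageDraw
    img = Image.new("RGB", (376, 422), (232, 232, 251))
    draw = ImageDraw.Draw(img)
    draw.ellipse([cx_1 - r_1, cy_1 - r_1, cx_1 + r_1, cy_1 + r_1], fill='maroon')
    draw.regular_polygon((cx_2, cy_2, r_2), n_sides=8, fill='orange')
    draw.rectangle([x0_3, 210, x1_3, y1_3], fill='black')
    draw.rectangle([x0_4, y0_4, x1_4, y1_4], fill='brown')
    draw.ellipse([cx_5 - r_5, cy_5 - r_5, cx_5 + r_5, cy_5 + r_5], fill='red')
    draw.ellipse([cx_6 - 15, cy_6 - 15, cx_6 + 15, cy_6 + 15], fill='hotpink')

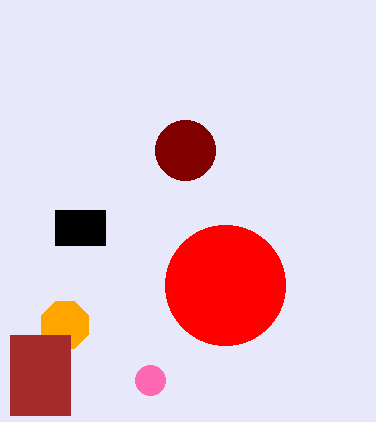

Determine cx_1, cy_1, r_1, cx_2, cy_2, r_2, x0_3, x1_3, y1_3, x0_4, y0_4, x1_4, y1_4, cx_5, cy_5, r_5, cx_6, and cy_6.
cx_1 = 185, cy_1 = 150, r_1 = 30, cx_2 = 65, cy_2 = 325, r_2 = 25, x0_3 = 55, x1_3 = 105, y1_3 = 245, x0_4 = 10, y0_4 = 335, x1_4 = 70, y1_4 = 415, cx_5 = 225, cy_5 = 285, r_5 = 60, cx_6 = 150, cy_6 = 380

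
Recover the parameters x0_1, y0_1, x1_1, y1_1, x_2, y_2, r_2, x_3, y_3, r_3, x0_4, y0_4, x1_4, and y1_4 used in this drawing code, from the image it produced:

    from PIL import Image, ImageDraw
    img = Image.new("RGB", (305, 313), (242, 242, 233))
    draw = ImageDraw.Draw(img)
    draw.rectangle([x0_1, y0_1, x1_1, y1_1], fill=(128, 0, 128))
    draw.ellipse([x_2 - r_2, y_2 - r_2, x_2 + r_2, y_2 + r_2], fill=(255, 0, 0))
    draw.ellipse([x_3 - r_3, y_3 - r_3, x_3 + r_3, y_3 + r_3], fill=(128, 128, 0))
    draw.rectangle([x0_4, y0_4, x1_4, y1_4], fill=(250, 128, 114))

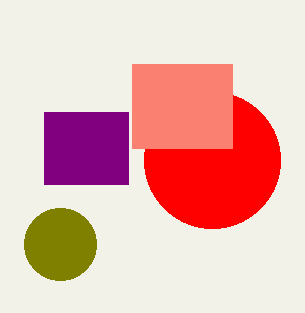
x0_1 = 44, y0_1 = 112, x1_1 = 128, y1_1 = 184, x_2 = 212, y_2 = 160, r_2 = 68, x_3 = 60, y_3 = 244, r_3 = 36, x0_4 = 132, y0_4 = 64, x1_4 = 232, y1_4 = 148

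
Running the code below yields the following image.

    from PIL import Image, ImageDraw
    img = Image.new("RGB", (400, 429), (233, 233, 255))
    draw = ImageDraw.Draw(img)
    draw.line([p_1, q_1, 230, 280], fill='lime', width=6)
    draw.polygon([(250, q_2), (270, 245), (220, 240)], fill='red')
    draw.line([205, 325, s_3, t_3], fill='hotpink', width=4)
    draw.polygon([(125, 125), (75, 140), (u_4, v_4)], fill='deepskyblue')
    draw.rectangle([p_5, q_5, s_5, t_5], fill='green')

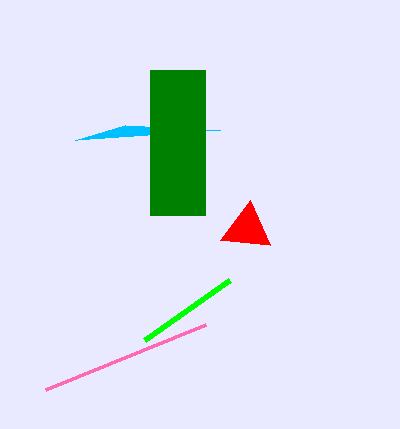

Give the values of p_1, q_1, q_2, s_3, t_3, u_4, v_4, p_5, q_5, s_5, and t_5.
p_1 = 145
q_1 = 340
q_2 = 200
s_3 = 45
t_3 = 390
u_4 = 220
v_4 = 130
p_5 = 150
q_5 = 70
s_5 = 205
t_5 = 215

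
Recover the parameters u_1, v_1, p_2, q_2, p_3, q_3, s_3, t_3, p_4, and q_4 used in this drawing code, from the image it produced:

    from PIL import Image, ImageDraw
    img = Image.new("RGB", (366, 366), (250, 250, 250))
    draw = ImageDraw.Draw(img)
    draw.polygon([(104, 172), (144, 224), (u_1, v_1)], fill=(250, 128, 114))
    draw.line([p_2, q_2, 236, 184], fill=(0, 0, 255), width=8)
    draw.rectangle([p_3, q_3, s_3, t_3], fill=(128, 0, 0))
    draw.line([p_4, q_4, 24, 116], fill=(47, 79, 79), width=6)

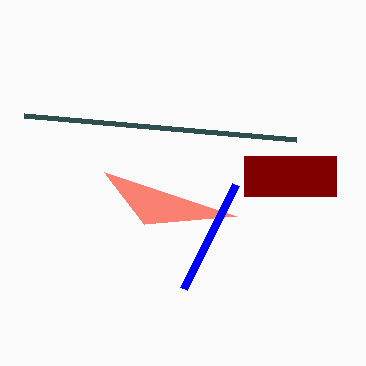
u_1 = 236, v_1 = 216, p_2 = 184, q_2 = 288, p_3 = 244, q_3 = 156, s_3 = 336, t_3 = 196, p_4 = 296, q_4 = 140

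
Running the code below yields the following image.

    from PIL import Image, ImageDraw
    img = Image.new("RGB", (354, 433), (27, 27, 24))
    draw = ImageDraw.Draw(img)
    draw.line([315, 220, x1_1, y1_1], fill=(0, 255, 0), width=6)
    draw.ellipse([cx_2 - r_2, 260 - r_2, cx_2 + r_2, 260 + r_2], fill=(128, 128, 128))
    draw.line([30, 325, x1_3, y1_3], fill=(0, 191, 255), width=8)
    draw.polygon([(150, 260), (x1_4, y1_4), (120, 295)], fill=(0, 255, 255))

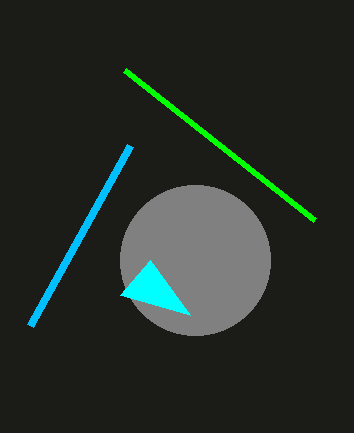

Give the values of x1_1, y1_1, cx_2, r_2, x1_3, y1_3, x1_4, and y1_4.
x1_1 = 125; y1_1 = 70; cx_2 = 195; r_2 = 75; x1_3 = 130; y1_3 = 145; x1_4 = 190; y1_4 = 315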